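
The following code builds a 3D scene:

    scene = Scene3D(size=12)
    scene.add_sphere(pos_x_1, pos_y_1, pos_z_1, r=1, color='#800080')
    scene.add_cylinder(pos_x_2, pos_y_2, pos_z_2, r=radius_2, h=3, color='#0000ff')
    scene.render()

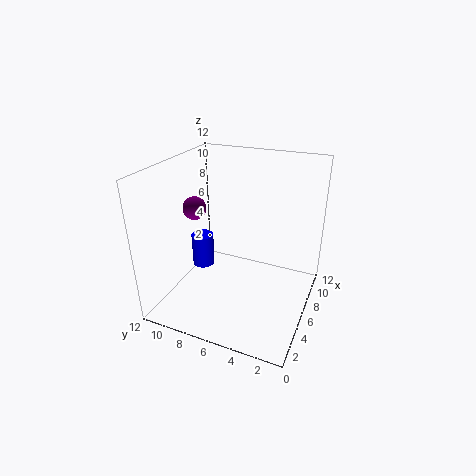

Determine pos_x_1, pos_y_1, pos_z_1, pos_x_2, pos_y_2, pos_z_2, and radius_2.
pos_x_1 = 6, pos_y_1 = 10, pos_z_1 = 8, pos_x_2 = 7, pos_y_2 = 10, pos_z_2 = 2, radius_2 = 1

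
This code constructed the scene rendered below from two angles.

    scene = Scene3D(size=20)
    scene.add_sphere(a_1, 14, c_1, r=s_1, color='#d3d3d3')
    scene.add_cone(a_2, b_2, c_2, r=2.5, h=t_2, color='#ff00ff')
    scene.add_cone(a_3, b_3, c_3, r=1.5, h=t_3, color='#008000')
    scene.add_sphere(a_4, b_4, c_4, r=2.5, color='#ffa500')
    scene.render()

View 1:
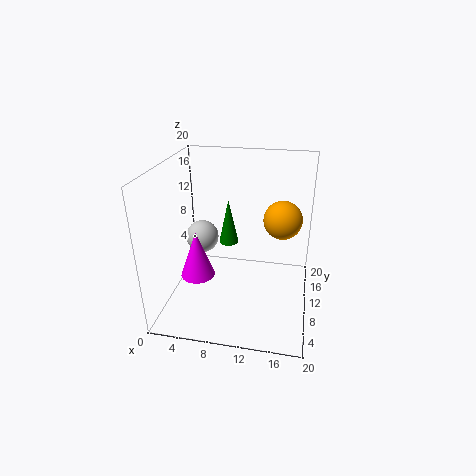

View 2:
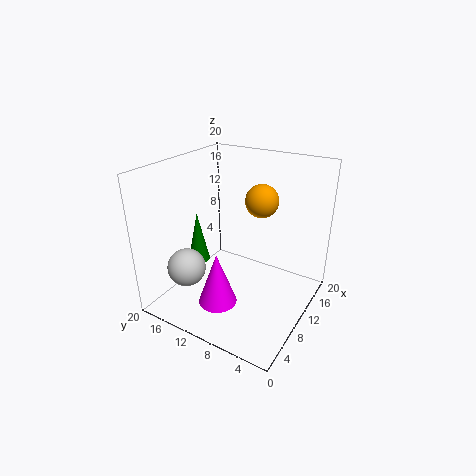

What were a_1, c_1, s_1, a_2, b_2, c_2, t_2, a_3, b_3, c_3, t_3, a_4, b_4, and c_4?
a_1 = 3.5; c_1 = 7.5; s_1 = 2.5; a_2 = 4; b_2 = 9.5; c_2 = 3.5; t_2 = 7; a_3 = 7.5; b_3 = 15; c_3 = 6.5; t_3 = 7; a_4 = 16; b_4 = 9.5; c_4 = 13.5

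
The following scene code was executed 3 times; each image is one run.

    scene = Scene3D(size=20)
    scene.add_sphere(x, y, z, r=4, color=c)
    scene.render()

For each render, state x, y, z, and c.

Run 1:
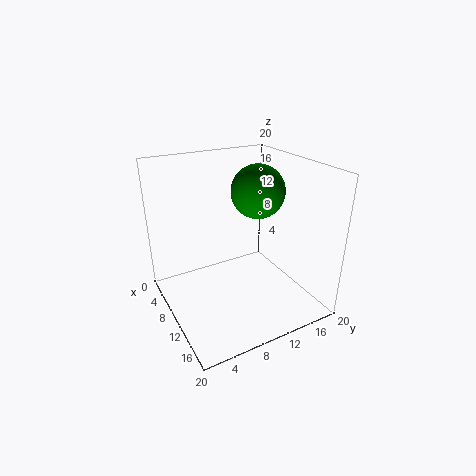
x = 7; y = 15; z = 15; c = 'green'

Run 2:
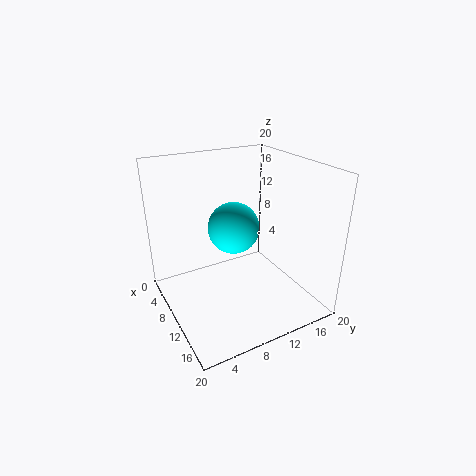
x = 5; y = 12; z = 9; c = 'cyan'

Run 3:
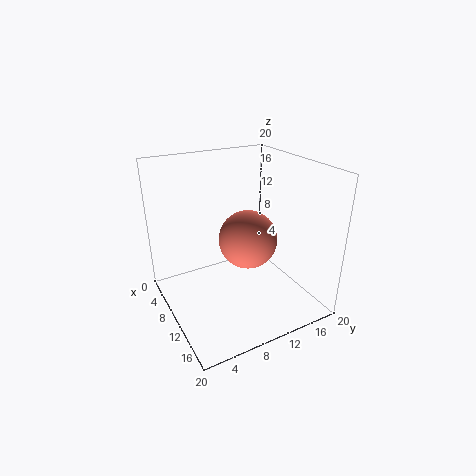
x = 11; y = 11; z = 10; c = 'salmon'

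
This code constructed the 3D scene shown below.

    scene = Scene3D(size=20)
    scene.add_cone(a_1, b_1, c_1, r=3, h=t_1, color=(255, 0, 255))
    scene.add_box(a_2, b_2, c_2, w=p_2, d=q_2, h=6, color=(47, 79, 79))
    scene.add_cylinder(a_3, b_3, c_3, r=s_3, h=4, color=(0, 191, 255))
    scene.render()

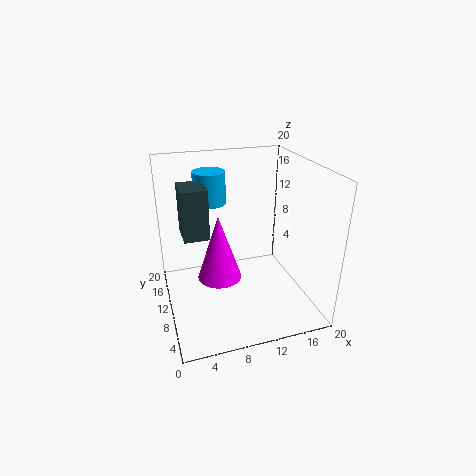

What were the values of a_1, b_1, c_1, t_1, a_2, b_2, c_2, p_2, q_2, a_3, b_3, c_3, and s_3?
a_1 = 7; b_1 = 9; c_1 = 5; t_1 = 9; a_2 = 2; b_2 = 5; c_2 = 13; p_2 = 3; q_2 = 4; a_3 = 6; b_3 = 9; c_3 = 16; s_3 = 2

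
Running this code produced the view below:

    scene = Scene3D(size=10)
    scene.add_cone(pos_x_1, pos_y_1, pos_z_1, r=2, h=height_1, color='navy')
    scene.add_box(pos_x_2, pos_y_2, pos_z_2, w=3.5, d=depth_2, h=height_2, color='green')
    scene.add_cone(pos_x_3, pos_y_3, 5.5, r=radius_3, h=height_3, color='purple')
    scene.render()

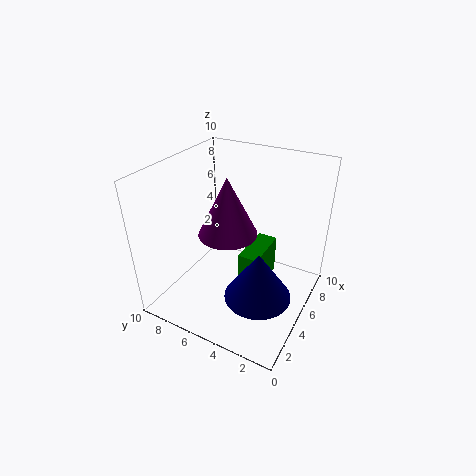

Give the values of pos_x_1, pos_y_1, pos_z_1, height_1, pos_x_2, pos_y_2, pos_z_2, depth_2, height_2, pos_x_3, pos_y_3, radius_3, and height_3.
pos_x_1 = 2; pos_y_1 = 2; pos_z_1 = 3.5; height_1 = 3; pos_x_2 = 5; pos_y_2 = 3.5; pos_z_2 = 0.5; depth_2 = 1.5; height_2 = 3; pos_x_3 = 4.5; pos_y_3 = 5.5; radius_3 = 2; height_3 = 4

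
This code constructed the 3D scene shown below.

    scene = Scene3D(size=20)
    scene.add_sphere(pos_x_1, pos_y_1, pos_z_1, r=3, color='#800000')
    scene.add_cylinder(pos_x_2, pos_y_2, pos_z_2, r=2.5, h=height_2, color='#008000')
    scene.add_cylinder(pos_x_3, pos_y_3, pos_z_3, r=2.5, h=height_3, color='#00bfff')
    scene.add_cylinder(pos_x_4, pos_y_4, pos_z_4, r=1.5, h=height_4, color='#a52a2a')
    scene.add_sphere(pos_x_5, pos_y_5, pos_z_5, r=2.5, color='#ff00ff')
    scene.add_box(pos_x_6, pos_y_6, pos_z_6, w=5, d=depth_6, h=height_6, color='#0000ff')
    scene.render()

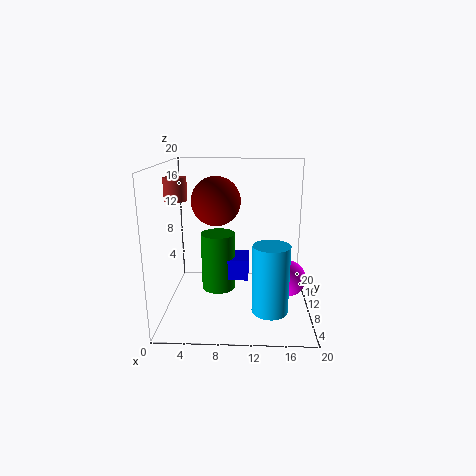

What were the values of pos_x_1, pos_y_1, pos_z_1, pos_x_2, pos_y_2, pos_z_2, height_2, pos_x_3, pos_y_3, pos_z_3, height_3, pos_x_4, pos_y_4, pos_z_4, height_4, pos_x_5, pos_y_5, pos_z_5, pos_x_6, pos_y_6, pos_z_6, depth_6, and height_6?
pos_x_1 = 7.5; pos_y_1 = 6; pos_z_1 = 16; pos_x_2 = 7; pos_y_2 = 12; pos_z_2 = 1.5; height_2 = 8.5; pos_x_3 = 14.5; pos_y_3 = 7; pos_z_3 = 0.5; height_3 = 9.5; pos_x_4 = 2; pos_y_4 = 8.5; pos_z_4 = 15.5; height_4 = 3; pos_x_5 = 17; pos_y_5 = 9; pos_z_5 = 4.5; pos_x_6 = 6.5; pos_y_6 = 10; pos_z_6 = 3.5; depth_6 = 4.5; height_6 = 3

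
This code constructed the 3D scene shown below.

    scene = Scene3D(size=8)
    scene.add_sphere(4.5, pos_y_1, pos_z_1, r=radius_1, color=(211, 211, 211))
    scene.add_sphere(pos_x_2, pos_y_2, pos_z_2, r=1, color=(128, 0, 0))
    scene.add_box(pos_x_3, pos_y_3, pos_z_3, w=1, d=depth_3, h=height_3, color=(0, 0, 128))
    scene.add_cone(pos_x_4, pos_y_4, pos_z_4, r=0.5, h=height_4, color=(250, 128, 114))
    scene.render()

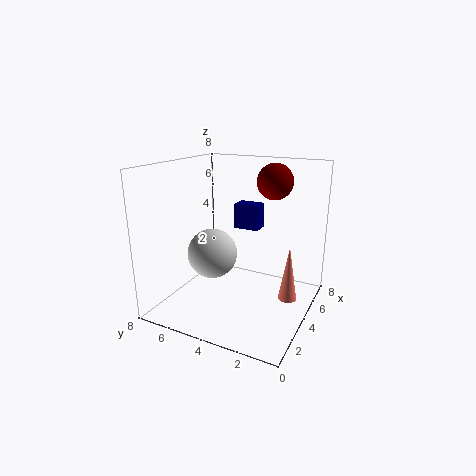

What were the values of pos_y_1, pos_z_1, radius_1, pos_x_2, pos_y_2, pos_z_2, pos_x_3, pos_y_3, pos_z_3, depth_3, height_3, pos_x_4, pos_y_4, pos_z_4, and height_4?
pos_y_1 = 6; pos_z_1 = 2.5; radius_1 = 1.5; pos_x_2 = 5.5; pos_y_2 = 2.5; pos_z_2 = 7; pos_x_3 = 5.5; pos_y_3 = 3.5; pos_z_3 = 4; depth_3 = 1.5; height_3 = 1.5; pos_x_4 = 4; pos_y_4 = 1; pos_z_4 = 1; height_4 = 3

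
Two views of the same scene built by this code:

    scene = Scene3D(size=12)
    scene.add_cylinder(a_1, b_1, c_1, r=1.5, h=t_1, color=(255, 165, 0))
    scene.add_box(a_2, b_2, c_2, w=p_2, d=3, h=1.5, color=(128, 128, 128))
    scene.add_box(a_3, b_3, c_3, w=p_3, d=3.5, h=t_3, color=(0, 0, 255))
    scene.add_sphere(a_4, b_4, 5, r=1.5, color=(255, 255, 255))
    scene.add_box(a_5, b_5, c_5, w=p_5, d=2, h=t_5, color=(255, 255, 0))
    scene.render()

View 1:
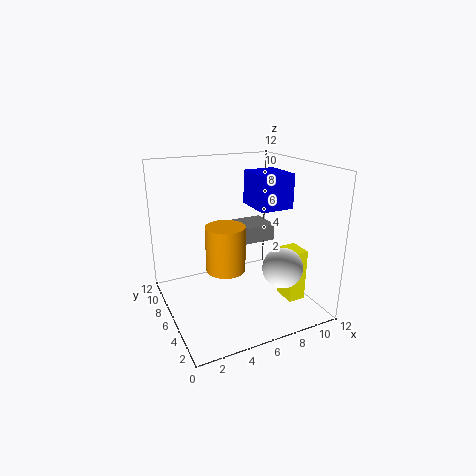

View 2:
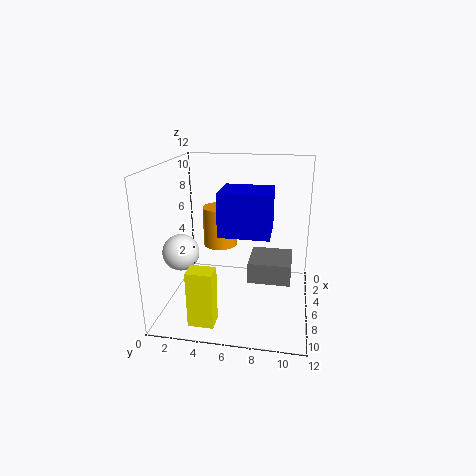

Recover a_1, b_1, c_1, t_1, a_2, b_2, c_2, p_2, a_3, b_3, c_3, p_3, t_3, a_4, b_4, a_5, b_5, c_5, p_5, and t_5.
a_1 = 4
b_1 = 4
c_1 = 4.5
t_1 = 3.5
a_2 = 7.5
b_2 = 7.5
c_2 = 4.5
p_2 = 3
a_3 = 8
b_3 = 5.5
c_3 = 8
p_3 = 3
t_3 = 3
a_4 = 7.5
b_4 = 1.5
a_5 = 9.5
b_5 = 3
c_5 = 0.5
p_5 = 1.5
t_5 = 4.5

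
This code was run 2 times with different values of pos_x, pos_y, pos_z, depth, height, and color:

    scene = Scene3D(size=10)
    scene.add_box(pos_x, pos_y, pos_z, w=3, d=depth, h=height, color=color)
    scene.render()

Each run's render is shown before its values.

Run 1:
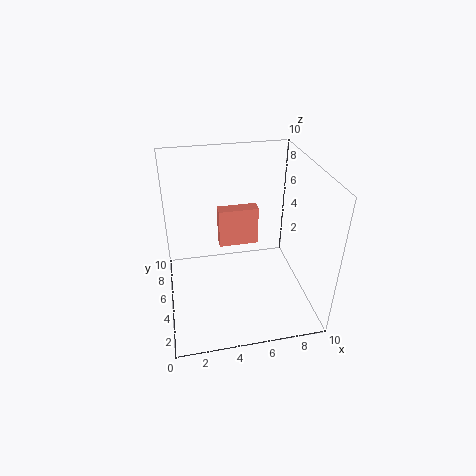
pos_x = 4
pos_y = 7
pos_z = 3
depth = 1
height = 3
color = 'salmon'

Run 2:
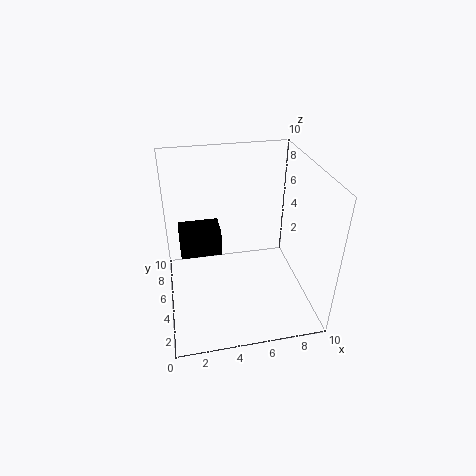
pos_x = 1
pos_y = 6
pos_z = 3
depth = 2
height = 2
color = 'black'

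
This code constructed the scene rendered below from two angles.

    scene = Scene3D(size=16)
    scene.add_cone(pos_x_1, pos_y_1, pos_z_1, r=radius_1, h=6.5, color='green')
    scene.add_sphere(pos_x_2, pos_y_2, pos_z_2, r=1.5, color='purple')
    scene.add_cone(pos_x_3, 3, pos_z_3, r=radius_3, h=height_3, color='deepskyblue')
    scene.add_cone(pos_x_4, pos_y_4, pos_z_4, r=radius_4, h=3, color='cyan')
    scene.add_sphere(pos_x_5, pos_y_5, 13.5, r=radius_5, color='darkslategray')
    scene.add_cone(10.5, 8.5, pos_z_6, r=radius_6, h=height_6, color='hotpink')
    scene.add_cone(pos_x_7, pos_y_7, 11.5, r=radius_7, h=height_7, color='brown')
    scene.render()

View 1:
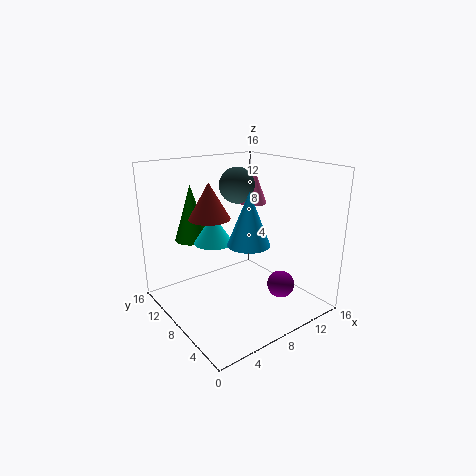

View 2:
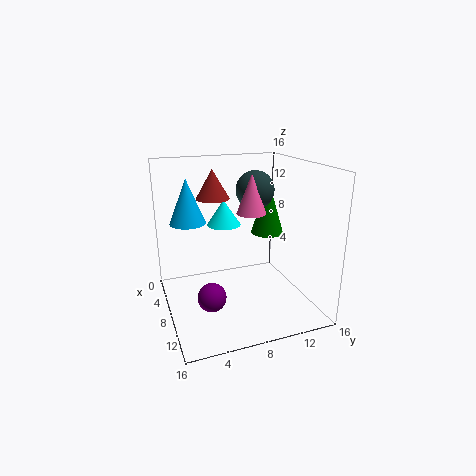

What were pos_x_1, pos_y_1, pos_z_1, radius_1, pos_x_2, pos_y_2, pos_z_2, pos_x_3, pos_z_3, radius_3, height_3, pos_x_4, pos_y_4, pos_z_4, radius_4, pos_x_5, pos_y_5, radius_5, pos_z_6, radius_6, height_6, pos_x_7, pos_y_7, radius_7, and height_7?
pos_x_1 = 5
pos_y_1 = 13
pos_z_1 = 7
radius_1 = 2
pos_x_2 = 11
pos_y_2 = 4
pos_z_2 = 3
pos_x_3 = 5.5
pos_z_3 = 9.5
radius_3 = 2
height_3 = 5
pos_x_4 = 4.5
pos_y_4 = 7.5
pos_z_4 = 8.5
radius_4 = 2
pos_x_5 = 9
pos_y_5 = 9.5
radius_5 = 2
pos_z_6 = 11.5
radius_6 = 1.5
height_6 = 4
pos_x_7 = 3.5
pos_y_7 = 6.5
radius_7 = 2
height_7 = 3.5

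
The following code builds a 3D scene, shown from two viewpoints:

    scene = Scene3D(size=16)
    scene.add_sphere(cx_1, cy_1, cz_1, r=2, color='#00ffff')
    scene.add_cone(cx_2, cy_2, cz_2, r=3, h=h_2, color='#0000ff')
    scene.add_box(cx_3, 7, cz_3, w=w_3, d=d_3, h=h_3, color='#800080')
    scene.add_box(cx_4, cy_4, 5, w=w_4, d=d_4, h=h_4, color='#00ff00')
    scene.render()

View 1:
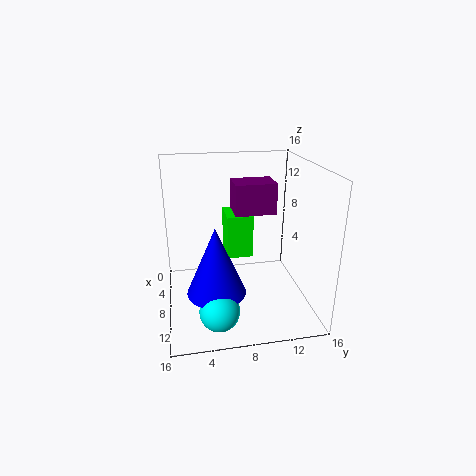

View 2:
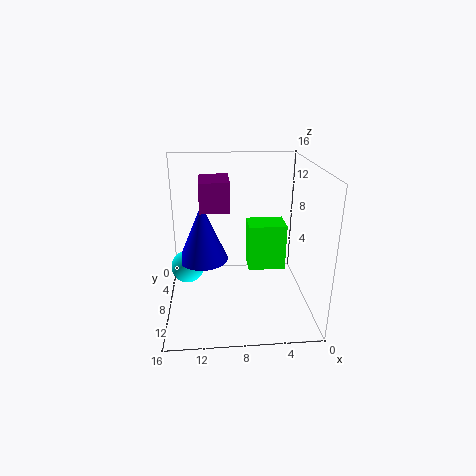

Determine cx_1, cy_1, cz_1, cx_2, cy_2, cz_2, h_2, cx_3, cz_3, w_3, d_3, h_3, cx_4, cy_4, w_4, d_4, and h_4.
cx_1 = 14
cy_1 = 5
cz_1 = 3
cx_2 = 12
cy_2 = 5
cz_2 = 4
h_2 = 7
cx_3 = 9
cz_3 = 12
w_3 = 3
d_3 = 4
h_3 = 3
cx_4 = 3
cy_4 = 7
w_4 = 4
d_4 = 3
h_4 = 5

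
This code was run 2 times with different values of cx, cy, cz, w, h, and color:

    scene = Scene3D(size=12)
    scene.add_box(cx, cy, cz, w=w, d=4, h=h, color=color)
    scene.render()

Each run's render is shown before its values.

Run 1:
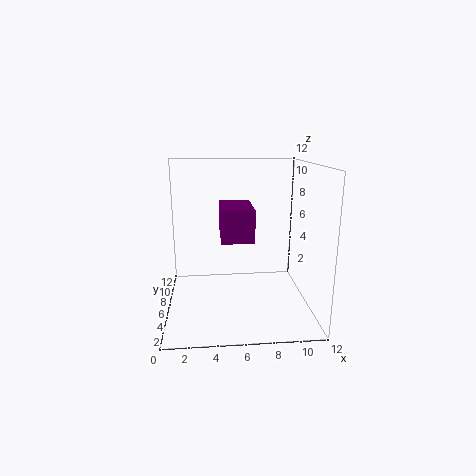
cx = 4.5, cy = 3, cz = 6.5, w = 2.5, h = 2.5, color = 'purple'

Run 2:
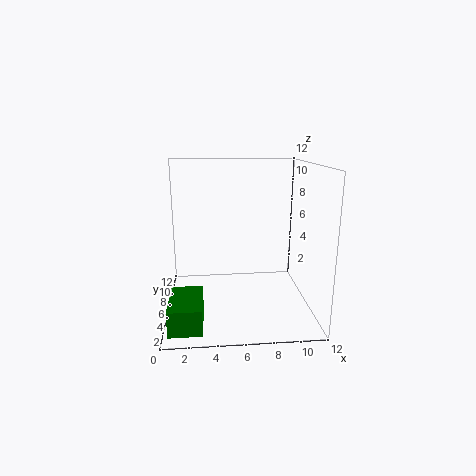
cx = 0.5, cy = 0.5, cz = 0.5, w = 2.5, h = 2, color = 'green'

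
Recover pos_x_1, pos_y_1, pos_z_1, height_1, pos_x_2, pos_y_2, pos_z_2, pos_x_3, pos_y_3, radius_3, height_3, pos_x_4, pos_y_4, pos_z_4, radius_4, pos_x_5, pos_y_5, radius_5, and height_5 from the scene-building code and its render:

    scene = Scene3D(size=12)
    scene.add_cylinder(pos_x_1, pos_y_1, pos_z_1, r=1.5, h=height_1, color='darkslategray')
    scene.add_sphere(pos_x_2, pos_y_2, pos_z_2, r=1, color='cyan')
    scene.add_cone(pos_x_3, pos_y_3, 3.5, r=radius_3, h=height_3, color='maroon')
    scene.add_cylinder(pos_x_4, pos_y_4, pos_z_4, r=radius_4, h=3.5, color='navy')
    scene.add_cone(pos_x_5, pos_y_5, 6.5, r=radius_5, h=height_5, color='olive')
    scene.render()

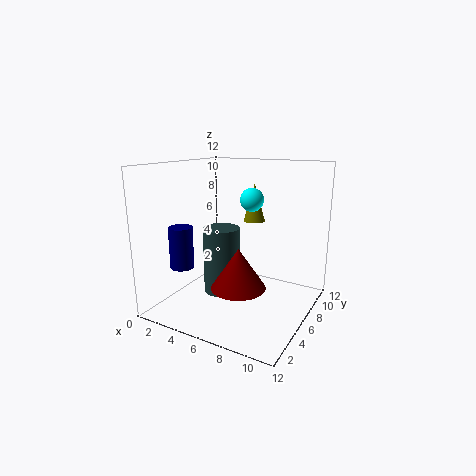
pos_x_1 = 5
pos_y_1 = 5
pos_z_1 = 1.5
height_1 = 5.5
pos_x_2 = 6.5
pos_y_2 = 7.5
pos_z_2 = 9
pos_x_3 = 8
pos_y_3 = 2.5
radius_3 = 2
height_3 = 3
pos_x_4 = 2
pos_y_4 = 3.5
pos_z_4 = 3.5
radius_4 = 1
pos_x_5 = 5.5
pos_y_5 = 10
radius_5 = 1
height_5 = 3.5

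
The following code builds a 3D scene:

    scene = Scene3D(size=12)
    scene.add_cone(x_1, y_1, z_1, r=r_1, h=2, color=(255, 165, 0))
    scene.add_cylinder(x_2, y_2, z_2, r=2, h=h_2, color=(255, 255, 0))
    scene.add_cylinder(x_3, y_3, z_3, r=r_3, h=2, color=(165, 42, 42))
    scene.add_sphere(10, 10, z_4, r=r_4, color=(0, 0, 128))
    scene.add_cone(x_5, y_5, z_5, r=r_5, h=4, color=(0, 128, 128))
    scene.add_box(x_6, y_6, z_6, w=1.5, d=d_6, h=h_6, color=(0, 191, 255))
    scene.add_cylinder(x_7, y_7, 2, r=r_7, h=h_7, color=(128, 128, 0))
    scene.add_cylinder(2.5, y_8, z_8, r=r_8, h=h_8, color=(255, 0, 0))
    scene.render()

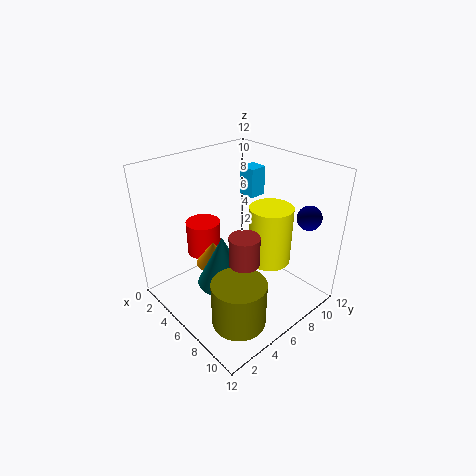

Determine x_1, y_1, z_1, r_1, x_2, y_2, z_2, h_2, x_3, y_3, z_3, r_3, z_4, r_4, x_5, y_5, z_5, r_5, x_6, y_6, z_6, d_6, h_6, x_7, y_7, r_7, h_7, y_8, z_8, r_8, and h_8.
x_1 = 4.5; y_1 = 4.5; z_1 = 3.5; r_1 = 1.5; x_2 = 6; y_2 = 10; z_2 = 2; h_2 = 5.5; x_3 = 10.5; y_3 = 2.5; z_3 = 7.5; r_3 = 1; z_4 = 8; r_4 = 1; x_5 = 7; y_5 = 3.5; z_5 = 3.5; r_5 = 2; x_6 = 3.5; y_6 = 8.5; z_6 = 8.5; d_6 = 1.5; h_6 = 2.5; x_7 = 10; y_7 = 2.5; r_7 = 2; h_7 = 3.5; y_8 = 5; z_8 = 3.5; r_8 = 1.5; h_8 = 3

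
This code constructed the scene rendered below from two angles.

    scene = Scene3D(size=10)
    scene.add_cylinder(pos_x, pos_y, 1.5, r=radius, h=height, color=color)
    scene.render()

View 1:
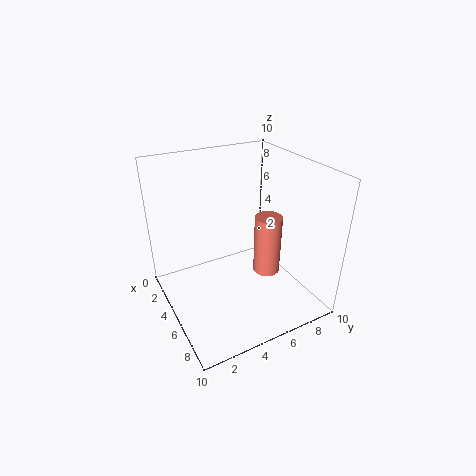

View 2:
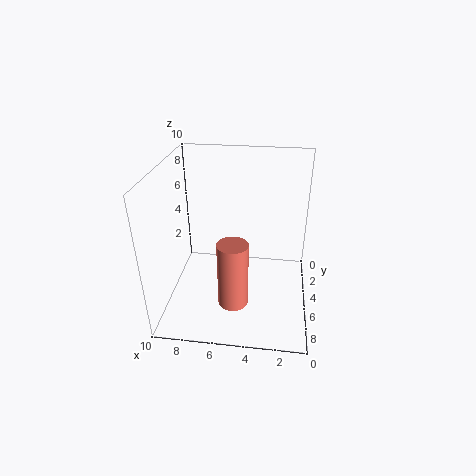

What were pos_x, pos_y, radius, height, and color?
pos_x = 5
pos_y = 7.5
radius = 1
height = 4.5
color = 'salmon'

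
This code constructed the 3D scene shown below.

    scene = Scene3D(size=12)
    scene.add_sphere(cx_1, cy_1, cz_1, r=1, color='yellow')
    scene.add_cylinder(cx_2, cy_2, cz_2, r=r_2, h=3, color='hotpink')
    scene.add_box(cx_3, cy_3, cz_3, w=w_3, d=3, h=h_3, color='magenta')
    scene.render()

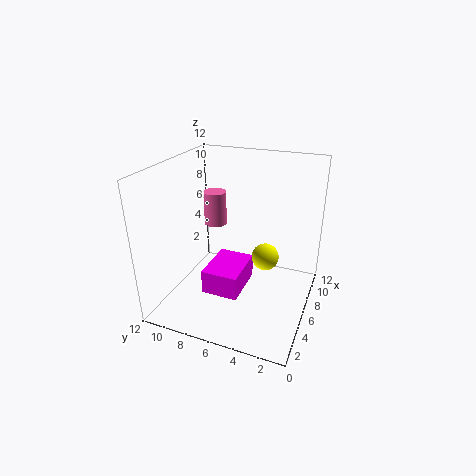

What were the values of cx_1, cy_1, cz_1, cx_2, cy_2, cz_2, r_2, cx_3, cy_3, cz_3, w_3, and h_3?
cx_1 = 4; cy_1 = 3; cz_1 = 6; cx_2 = 8; cy_2 = 9; cz_2 = 6; r_2 = 1; cx_3 = 3; cy_3 = 5; cz_3 = 2; w_3 = 4; h_3 = 2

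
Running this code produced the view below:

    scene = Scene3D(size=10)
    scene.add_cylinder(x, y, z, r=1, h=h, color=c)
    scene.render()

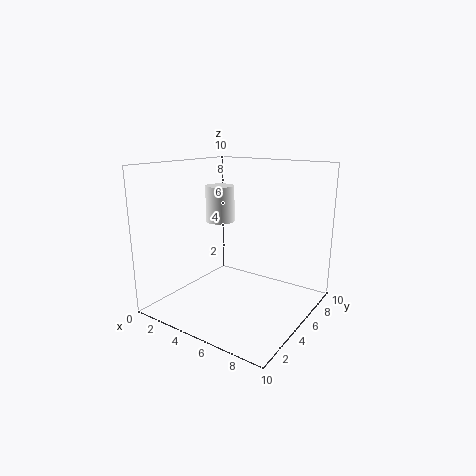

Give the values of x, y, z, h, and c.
x = 3.5
y = 5
z = 6
h = 2.5
c = 'white'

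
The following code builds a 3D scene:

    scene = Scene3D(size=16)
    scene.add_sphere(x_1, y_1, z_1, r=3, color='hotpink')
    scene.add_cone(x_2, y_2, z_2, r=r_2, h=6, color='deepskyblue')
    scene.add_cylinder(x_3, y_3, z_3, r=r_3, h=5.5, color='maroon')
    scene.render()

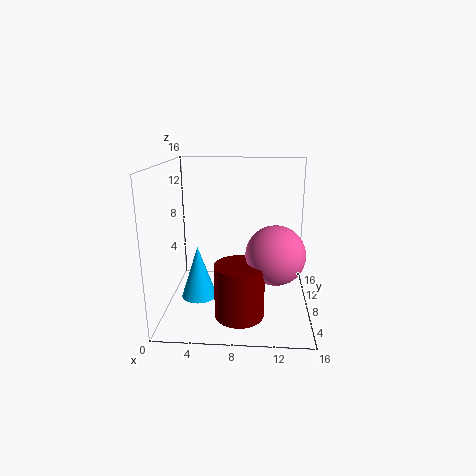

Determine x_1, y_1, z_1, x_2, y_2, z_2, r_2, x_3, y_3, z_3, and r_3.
x_1 = 12
y_1 = 4.5
z_1 = 7.5
x_2 = 3.5
y_2 = 7.5
z_2 = 1
r_2 = 2
x_3 = 8.5
y_3 = 3
z_3 = 1.5
r_3 = 2.5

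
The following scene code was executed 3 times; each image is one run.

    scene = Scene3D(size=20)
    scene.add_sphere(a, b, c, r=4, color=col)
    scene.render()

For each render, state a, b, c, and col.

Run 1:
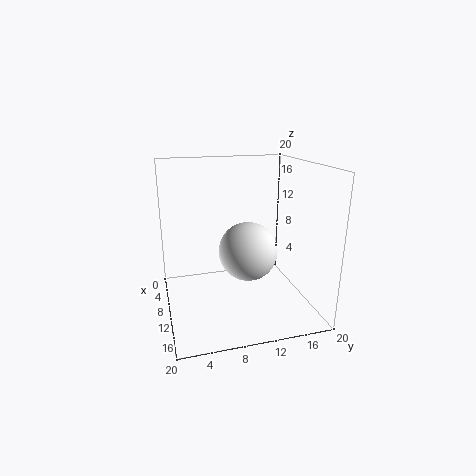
a = 11.5
b = 11
c = 8.5
col = 'white'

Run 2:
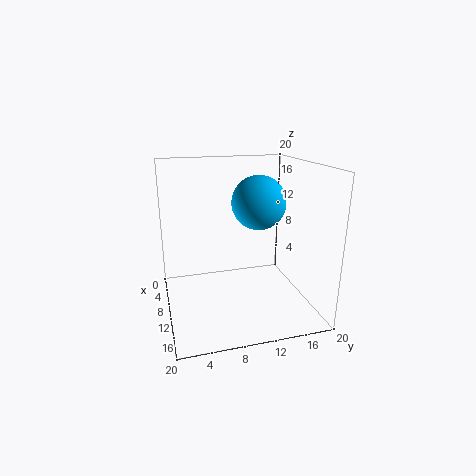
a = 7
b = 14
c = 14
col = 'deepskyblue'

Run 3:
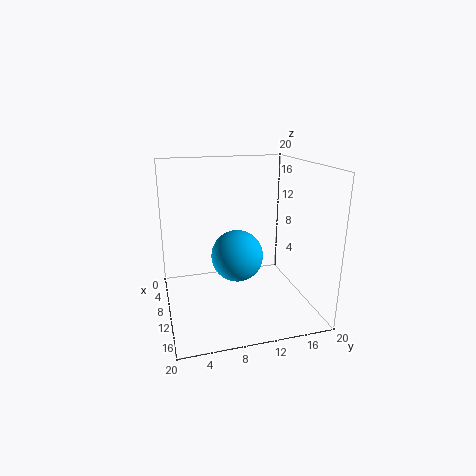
a = 6
b = 11
c = 5.5
col = 'deepskyblue'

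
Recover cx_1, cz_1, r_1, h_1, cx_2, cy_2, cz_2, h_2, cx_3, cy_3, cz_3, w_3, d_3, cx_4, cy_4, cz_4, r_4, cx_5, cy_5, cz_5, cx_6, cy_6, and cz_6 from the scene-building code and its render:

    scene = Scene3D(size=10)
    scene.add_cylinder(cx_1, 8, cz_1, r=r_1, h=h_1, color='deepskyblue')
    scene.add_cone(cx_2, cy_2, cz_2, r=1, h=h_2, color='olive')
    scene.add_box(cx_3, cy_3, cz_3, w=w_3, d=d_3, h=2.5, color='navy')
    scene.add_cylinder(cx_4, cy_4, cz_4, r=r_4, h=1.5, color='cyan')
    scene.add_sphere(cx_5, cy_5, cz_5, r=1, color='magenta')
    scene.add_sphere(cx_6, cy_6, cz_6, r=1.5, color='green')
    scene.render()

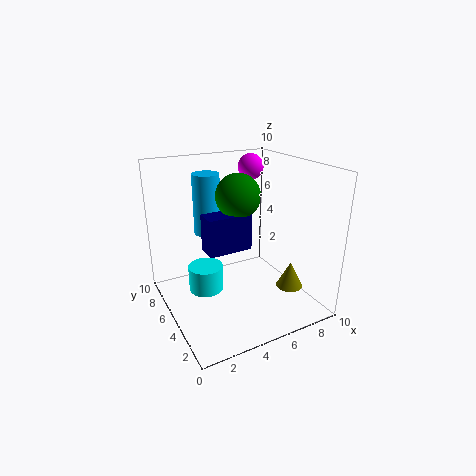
cx_1 = 4
cz_1 = 4.5
r_1 = 1
h_1 = 4.5
cx_2 = 9
cy_2 = 4
cz_2 = 0.5
h_2 = 2
cx_3 = 2.5
cy_3 = 4
cz_3 = 4.5
w_3 = 3
d_3 = 1.5
cx_4 = 1.5
cy_4 = 2.5
cz_4 = 3.5
r_4 = 1
cx_5 = 8
cy_5 = 8.5
cz_5 = 9
cx_6 = 5
cy_6 = 5
cz_6 = 8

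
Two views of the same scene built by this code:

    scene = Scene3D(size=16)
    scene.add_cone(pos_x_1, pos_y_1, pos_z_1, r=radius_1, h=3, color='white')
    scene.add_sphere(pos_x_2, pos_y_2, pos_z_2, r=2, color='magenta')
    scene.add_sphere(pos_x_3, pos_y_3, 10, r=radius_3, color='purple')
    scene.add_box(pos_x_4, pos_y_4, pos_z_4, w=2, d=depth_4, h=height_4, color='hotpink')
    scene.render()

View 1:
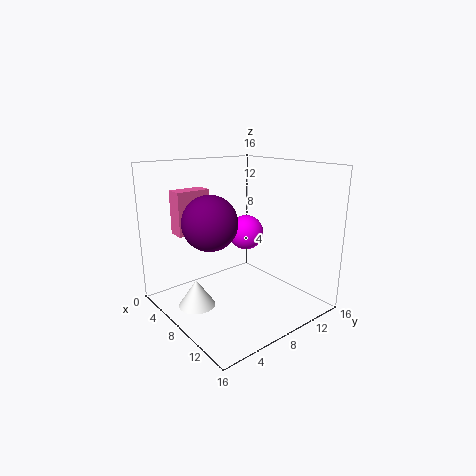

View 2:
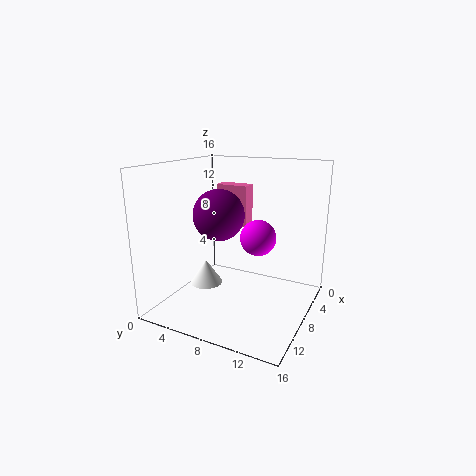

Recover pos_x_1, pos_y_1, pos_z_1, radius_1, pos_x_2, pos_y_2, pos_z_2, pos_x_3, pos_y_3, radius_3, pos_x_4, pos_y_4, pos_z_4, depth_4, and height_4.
pos_x_1 = 7, pos_y_1 = 3, pos_z_1 = 1, radius_1 = 2, pos_x_2 = 7, pos_y_2 = 10, pos_z_2 = 8, pos_x_3 = 7, pos_y_3 = 5, radius_3 = 3, pos_x_4 = 2, pos_y_4 = 3, pos_z_4 = 8, depth_4 = 4, height_4 = 5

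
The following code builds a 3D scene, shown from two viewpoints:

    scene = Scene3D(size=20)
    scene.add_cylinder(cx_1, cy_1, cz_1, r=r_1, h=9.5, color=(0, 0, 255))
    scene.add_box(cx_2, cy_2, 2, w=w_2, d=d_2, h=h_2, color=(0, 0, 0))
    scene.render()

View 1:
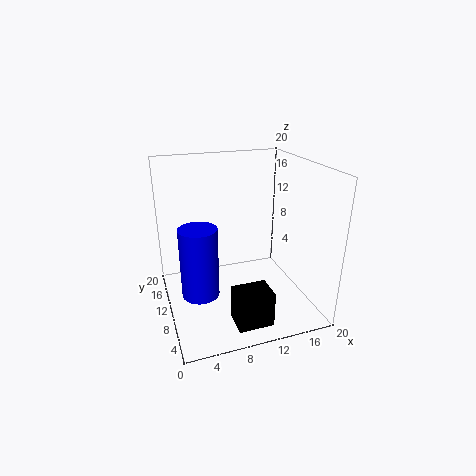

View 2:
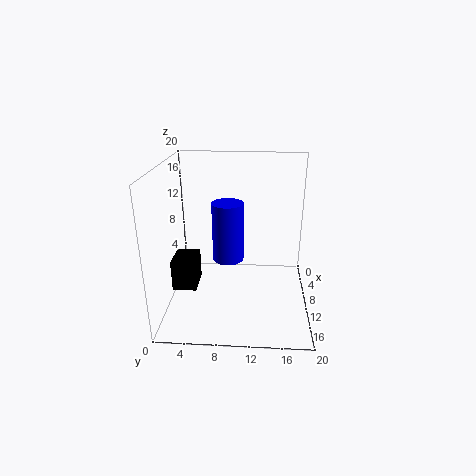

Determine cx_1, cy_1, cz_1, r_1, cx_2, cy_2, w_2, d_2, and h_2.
cx_1 = 4, cy_1 = 8, cz_1 = 3.5, r_1 = 2.5, cx_2 = 7, cy_2 = 0.5, w_2 = 4.5, d_2 = 3.5, h_2 = 4.5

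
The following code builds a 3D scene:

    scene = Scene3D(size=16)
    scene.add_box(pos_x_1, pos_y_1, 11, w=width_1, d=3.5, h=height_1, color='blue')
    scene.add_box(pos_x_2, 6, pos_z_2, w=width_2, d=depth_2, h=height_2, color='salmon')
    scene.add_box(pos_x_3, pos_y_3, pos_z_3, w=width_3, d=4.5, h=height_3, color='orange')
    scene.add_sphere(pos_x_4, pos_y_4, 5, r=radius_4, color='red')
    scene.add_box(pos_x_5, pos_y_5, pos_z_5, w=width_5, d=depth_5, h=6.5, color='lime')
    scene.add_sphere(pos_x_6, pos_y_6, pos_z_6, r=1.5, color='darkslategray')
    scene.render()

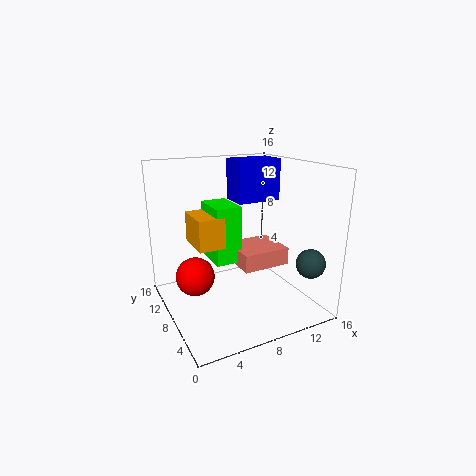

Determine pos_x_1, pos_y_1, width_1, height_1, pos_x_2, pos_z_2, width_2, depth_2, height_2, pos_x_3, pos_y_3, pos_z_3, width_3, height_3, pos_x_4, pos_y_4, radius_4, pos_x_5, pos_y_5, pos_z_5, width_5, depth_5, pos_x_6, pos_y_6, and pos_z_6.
pos_x_1 = 9.5; pos_y_1 = 10.5; width_1 = 5.5; height_1 = 5; pos_x_2 = 8; pos_z_2 = 4.5; width_2 = 5.5; depth_2 = 5; height_2 = 2; pos_x_3 = 3.5; pos_y_3 = 8; pos_z_3 = 7; width_3 = 3; height_3 = 3.5; pos_x_4 = 2.5; pos_y_4 = 7; radius_4 = 2; pos_x_5 = 5.5; pos_y_5 = 8; pos_z_5 = 5; width_5 = 3; depth_5 = 4.5; pos_x_6 = 13; pos_y_6 = 1.5; pos_z_6 = 6.5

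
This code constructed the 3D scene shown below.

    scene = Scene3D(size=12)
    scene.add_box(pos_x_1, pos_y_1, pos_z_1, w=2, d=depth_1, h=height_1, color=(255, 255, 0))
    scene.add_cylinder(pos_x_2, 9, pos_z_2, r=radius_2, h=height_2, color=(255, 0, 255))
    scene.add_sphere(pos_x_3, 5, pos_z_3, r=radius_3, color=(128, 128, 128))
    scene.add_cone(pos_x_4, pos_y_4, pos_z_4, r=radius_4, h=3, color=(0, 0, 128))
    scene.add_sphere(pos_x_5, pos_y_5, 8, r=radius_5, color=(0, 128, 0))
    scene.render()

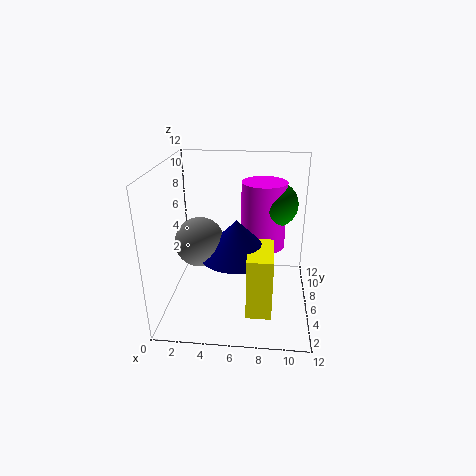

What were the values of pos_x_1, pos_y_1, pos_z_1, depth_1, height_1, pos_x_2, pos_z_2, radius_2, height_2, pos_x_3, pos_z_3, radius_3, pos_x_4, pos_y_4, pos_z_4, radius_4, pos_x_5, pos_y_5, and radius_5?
pos_x_1 = 7; pos_y_1 = 2; pos_z_1 = 1; depth_1 = 4; height_1 = 5; pos_x_2 = 8; pos_z_2 = 4; radius_2 = 2; height_2 = 6; pos_x_3 = 3; pos_z_3 = 6; radius_3 = 2; pos_x_4 = 6; pos_y_4 = 5; pos_z_4 = 5; radius_4 = 3; pos_x_5 = 9; pos_y_5 = 9; radius_5 = 2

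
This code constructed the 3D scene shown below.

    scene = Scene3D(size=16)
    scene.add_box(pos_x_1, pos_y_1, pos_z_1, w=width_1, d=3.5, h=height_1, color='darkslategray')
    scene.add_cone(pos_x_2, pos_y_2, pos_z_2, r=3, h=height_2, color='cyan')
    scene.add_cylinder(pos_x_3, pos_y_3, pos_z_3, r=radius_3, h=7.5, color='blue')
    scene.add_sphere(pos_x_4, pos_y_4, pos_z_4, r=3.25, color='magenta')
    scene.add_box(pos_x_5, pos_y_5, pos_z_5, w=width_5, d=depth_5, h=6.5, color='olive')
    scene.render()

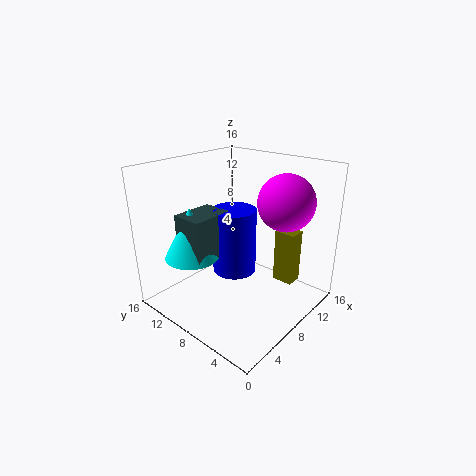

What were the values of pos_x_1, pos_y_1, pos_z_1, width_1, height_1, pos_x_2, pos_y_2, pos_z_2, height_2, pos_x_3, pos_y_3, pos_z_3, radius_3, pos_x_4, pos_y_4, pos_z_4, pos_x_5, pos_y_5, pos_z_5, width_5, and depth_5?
pos_x_1 = 3
pos_y_1 = 9
pos_z_1 = 6
width_1 = 4.75
height_1 = 5
pos_x_2 = 4.25
pos_y_2 = 11.5
pos_z_2 = 6
height_2 = 5.75
pos_x_3 = 8.5
pos_y_3 = 9
pos_z_3 = 3.5
radius_3 = 2.5
pos_x_4 = 12.75
pos_y_4 = 5
pos_z_4 = 11.5
pos_x_5 = 12.75
pos_y_5 = 3.75
pos_z_5 = 1.25
width_5 = 2
depth_5 = 2.5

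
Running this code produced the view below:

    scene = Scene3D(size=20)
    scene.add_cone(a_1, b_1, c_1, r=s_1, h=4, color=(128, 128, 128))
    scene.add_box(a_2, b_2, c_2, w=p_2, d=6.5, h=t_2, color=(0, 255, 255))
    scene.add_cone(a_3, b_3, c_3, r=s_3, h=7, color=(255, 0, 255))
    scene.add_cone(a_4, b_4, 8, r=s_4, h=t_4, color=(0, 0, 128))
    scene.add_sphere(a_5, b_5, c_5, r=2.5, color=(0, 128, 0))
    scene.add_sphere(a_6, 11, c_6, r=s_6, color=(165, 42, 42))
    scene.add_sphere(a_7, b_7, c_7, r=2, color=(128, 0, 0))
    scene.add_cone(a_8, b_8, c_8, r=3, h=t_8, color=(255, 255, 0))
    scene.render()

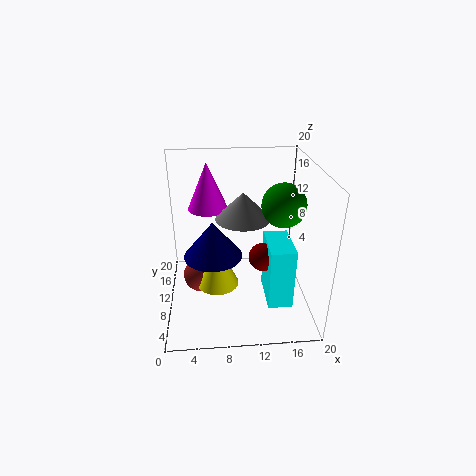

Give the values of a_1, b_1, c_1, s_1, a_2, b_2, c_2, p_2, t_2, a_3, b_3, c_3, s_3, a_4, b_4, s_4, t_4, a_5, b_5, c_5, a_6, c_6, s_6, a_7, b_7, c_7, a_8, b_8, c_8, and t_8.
a_1 = 11; b_1 = 13; c_1 = 11.5; s_1 = 4; a_2 = 14; b_2 = 6; c_2 = 0.5; p_2 = 3.5; t_2 = 9; a_3 = 6; b_3 = 16; c_3 = 12; s_3 = 3; a_4 = 6.5; b_4 = 9; s_4 = 4; t_4 = 5; a_5 = 14.5; b_5 = 3.5; c_5 = 17.5; a_6 = 4.5; c_6 = 3.5; s_6 = 2.5; a_7 = 13.5; b_7 = 9.5; c_7 = 7; a_8 = 7; b_8 = 9.5; c_8 = 3; t_8 = 6.5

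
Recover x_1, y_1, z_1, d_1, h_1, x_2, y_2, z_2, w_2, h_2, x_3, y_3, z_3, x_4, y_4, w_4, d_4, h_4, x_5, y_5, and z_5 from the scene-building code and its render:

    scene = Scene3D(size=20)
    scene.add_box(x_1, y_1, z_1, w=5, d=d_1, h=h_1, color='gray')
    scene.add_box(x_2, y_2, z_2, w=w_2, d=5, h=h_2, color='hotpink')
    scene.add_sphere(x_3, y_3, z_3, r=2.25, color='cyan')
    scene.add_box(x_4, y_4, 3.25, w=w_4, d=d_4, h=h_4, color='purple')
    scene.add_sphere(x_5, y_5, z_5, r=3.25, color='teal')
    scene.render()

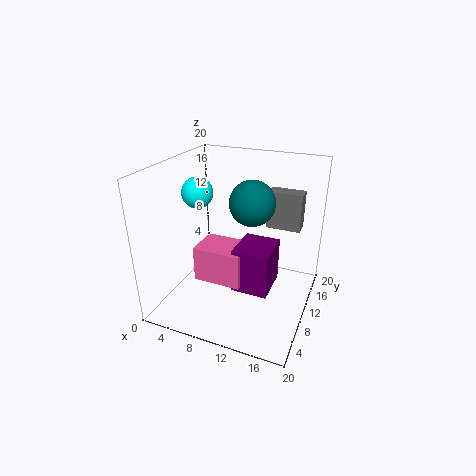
x_1 = 12.5, y_1 = 14.75, z_1 = 10, d_1 = 2.5, h_1 = 5.5, x_2 = 4.75, y_2 = 6.5, z_2 = 4, w_2 = 6.75, h_2 = 5, x_3 = 3.25, y_3 = 11.25, z_3 = 15.25, x_4 = 10.25, y_4 = 7, w_4 = 5, d_4 = 5.75, h_4 = 6.25, x_5 = 11, y_5 = 12.75, z_5 = 14.25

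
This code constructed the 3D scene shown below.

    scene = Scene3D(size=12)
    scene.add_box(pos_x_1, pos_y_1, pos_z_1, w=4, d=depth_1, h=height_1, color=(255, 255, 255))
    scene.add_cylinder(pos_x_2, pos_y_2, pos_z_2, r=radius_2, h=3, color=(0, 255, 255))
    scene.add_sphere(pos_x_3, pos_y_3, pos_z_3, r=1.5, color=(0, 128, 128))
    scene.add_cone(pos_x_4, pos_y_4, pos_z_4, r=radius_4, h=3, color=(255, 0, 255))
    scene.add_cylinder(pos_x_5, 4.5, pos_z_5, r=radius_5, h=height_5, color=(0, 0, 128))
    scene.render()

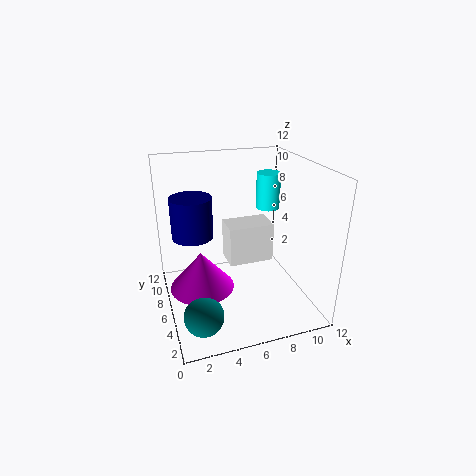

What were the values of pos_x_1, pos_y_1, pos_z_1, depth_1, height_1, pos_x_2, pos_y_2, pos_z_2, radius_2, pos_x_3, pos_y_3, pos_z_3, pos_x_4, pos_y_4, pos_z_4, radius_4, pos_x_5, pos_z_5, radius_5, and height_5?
pos_x_1 = 5.5; pos_y_1 = 6.5; pos_z_1 = 3; depth_1 = 2.5; height_1 = 3.5; pos_x_2 = 9; pos_y_2 = 7; pos_z_2 = 8; radius_2 = 1; pos_x_3 = 2; pos_y_3 = 2; pos_z_3 = 2; pos_x_4 = 2.5; pos_y_4 = 4.5; pos_z_4 = 3; radius_4 = 2.5; pos_x_5 = 2; pos_z_5 = 7.5; radius_5 = 1.5; height_5 = 3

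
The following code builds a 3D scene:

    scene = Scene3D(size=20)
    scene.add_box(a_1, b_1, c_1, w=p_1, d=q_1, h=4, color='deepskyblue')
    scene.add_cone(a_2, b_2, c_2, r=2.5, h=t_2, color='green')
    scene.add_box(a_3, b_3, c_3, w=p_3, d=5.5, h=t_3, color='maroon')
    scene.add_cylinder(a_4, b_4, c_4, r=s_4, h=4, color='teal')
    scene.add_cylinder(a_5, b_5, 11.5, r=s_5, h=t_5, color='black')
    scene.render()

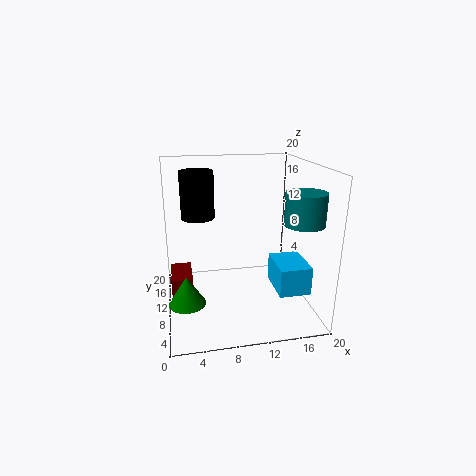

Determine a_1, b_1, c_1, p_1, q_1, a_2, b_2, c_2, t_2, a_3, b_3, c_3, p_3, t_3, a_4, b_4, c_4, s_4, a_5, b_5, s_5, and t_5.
a_1 = 15, b_1 = 5.5, c_1 = 2.5, p_1 = 4.5, q_1 = 6, a_2 = 2.5, b_2 = 7.5, c_2 = 2, t_2 = 4, a_3 = 0.5, b_3 = 9.5, c_3 = 2, p_3 = 3, t_3 = 2.5, a_4 = 17, b_4 = 4, c_4 = 13.5, s_4 = 2.5, a_5 = 5, b_5 = 15.5, s_5 = 2.5, t_5 = 7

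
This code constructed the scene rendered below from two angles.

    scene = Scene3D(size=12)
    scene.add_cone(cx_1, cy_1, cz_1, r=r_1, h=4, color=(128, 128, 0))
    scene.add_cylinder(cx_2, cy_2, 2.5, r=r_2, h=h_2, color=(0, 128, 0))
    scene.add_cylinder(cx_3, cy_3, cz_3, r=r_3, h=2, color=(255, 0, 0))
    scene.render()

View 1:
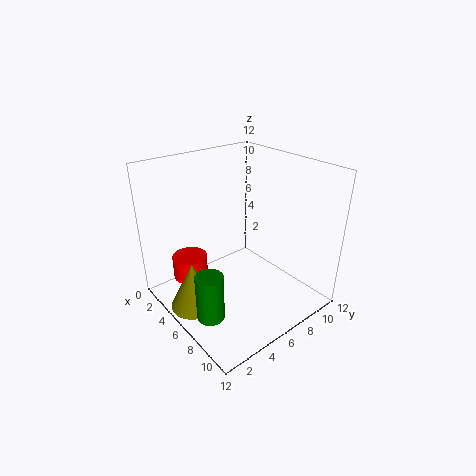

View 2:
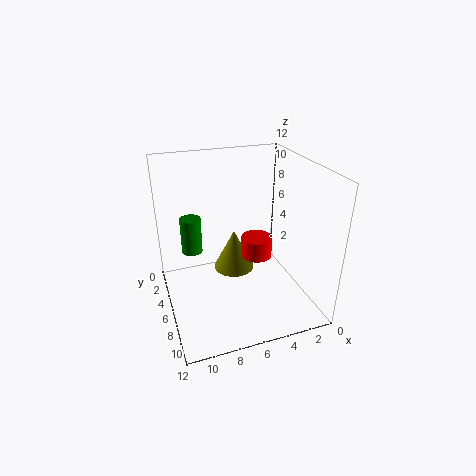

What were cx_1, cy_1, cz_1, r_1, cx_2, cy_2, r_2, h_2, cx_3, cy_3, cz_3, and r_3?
cx_1 = 5
cy_1 = 2
cz_1 = 0.5
r_1 = 2
cx_2 = 9
cy_2 = 1
r_2 = 1
h_2 = 3.5
cx_3 = 3
cy_3 = 3
cz_3 = 2
r_3 = 1.5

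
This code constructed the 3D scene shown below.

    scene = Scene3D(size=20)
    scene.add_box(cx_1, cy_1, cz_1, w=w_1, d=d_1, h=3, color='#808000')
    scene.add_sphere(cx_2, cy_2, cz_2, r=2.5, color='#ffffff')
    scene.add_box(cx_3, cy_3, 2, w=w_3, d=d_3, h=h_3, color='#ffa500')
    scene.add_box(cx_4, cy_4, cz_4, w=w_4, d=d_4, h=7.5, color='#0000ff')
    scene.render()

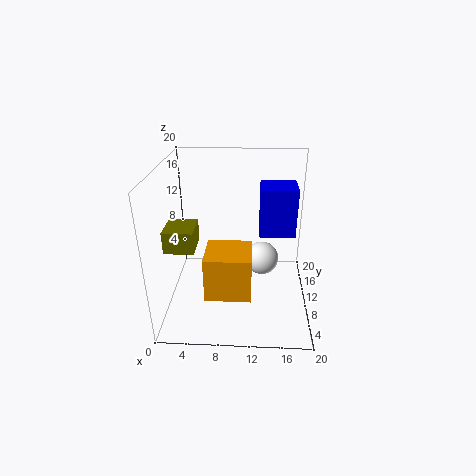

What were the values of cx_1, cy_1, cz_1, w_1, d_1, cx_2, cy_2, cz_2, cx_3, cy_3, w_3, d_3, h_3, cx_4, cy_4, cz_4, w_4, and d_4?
cx_1 = 0.5
cy_1 = 6
cz_1 = 9.5
w_1 = 4
d_1 = 4.5
cx_2 = 13.5
cy_2 = 13
cz_2 = 5
cx_3 = 5.5
cy_3 = 6
w_3 = 6.5
d_3 = 6
h_3 = 6.5
cx_4 = 13
cy_4 = 14
cz_4 = 8
w_4 = 5.5
d_4 = 5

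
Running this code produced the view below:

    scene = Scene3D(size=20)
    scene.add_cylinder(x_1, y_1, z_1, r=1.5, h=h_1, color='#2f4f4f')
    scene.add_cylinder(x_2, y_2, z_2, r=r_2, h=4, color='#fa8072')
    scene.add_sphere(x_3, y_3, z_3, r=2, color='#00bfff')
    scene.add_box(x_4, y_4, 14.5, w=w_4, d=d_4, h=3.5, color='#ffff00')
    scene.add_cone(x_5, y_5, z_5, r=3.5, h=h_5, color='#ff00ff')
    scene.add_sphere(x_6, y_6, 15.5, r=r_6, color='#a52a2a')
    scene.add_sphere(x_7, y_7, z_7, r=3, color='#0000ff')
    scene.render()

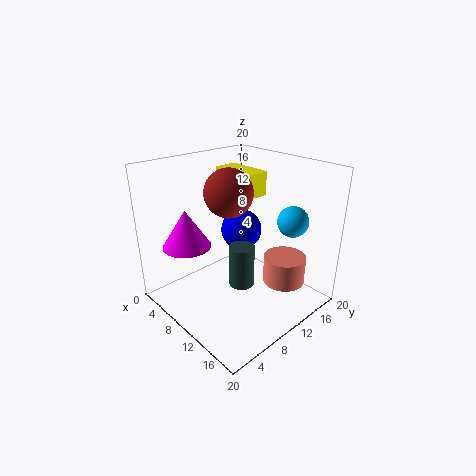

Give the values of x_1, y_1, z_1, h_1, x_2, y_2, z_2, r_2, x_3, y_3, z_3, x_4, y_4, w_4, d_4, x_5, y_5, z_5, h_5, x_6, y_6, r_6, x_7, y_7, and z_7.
x_1 = 15.5, y_1 = 5.5, z_1 = 7.5, h_1 = 5, x_2 = 14.5, y_2 = 15, z_2 = 3, r_2 = 3, x_3 = 16.5, y_3 = 13.5, z_3 = 13.5, x_4 = 2, y_4 = 13, w_4 = 7, d_4 = 3.5, x_5 = 4, y_5 = 5.5, z_5 = 8, h_5 = 5.5, x_6 = 7, y_6 = 11, r_6 = 3.5, x_7 = 7.5, y_7 = 13, z_7 = 9.5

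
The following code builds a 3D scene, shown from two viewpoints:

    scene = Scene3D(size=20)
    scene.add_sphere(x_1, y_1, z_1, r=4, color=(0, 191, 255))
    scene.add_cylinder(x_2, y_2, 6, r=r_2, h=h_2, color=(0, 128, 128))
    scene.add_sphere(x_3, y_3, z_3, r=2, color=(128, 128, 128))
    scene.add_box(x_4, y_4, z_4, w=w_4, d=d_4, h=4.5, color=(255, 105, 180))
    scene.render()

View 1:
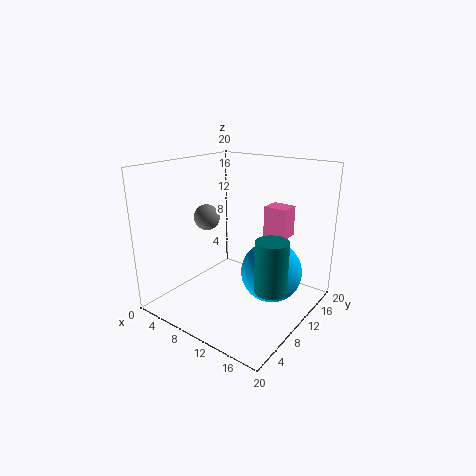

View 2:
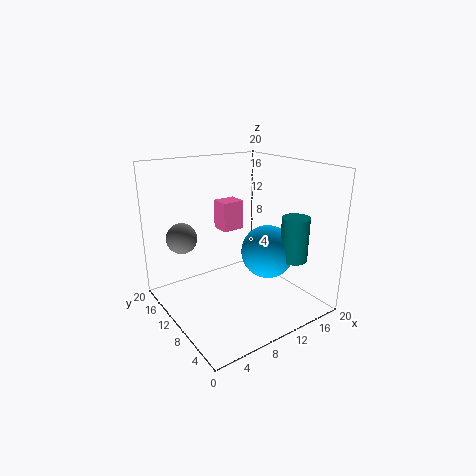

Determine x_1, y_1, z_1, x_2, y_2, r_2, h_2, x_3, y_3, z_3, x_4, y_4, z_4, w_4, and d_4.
x_1 = 15.5, y_1 = 10, z_1 = 6.5, x_2 = 17.5, y_2 = 6.5, r_2 = 2, h_2 = 6.5, x_3 = 2.5, y_3 = 12, z_3 = 11, x_4 = 11, y_4 = 15, z_4 = 9, w_4 = 3.5, d_4 = 3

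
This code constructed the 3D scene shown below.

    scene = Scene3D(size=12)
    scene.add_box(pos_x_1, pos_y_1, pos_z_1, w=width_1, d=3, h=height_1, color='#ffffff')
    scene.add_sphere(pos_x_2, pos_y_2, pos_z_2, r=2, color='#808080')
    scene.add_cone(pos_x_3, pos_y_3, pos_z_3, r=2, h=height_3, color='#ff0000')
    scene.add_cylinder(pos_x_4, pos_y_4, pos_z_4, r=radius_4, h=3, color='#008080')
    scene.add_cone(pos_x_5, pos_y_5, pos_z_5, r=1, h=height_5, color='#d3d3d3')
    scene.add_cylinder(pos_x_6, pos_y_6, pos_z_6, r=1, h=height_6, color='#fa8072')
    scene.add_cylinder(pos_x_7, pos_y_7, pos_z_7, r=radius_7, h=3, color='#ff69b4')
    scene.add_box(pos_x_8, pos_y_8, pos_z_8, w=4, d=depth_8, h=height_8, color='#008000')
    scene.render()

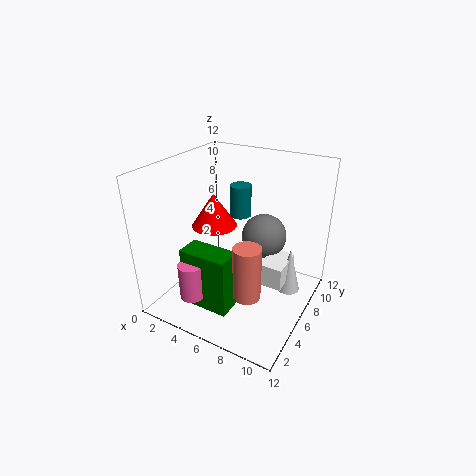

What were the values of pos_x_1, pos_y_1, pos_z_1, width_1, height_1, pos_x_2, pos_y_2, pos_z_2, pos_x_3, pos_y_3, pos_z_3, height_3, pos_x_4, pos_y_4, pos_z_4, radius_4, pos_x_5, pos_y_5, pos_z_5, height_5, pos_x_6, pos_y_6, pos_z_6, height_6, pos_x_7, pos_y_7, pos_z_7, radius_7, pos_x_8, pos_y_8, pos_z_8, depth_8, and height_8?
pos_x_1 = 8; pos_y_1 = 6; pos_z_1 = 2; width_1 = 2; height_1 = 2; pos_x_2 = 7; pos_y_2 = 9; pos_z_2 = 5; pos_x_3 = 3; pos_y_3 = 7; pos_z_3 = 6; height_3 = 3; pos_x_4 = 4; pos_y_4 = 10; pos_z_4 = 6; radius_4 = 1; pos_x_5 = 10; pos_y_5 = 8; pos_z_5 = 1; height_5 = 4; pos_x_6 = 9; pos_y_6 = 2; pos_z_6 = 4; height_6 = 4; pos_x_7 = 4; pos_y_7 = 2; pos_z_7 = 2; radius_7 = 1; pos_x_8 = 3; pos_y_8 = 2; pos_z_8 = 1; depth_8 = 2; height_8 = 5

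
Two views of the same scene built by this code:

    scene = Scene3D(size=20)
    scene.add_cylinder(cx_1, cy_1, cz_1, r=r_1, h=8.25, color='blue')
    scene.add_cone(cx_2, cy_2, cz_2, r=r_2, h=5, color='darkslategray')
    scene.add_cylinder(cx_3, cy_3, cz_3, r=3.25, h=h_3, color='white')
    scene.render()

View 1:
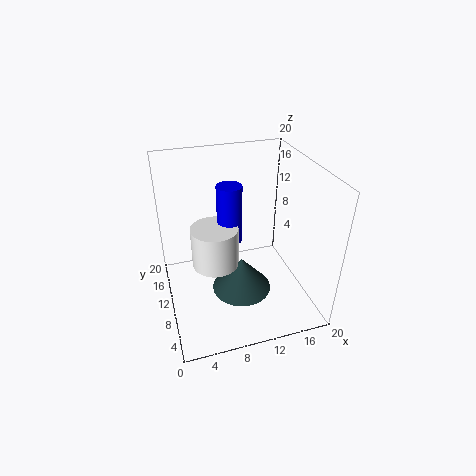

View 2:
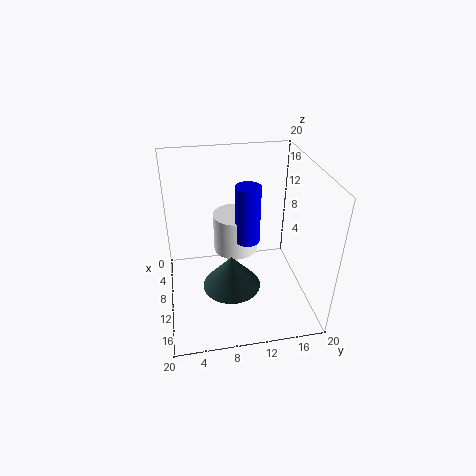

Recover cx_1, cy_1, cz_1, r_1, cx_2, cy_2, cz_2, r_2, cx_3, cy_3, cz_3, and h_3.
cx_1 = 9.25
cy_1 = 11.5
cz_1 = 9
r_1 = 1.75
cx_2 = 10.25
cy_2 = 9
cz_2 = 2
r_2 = 4.25
cx_3 = 6.75
cy_3 = 10.25
cz_3 = 6.25
h_3 = 5.75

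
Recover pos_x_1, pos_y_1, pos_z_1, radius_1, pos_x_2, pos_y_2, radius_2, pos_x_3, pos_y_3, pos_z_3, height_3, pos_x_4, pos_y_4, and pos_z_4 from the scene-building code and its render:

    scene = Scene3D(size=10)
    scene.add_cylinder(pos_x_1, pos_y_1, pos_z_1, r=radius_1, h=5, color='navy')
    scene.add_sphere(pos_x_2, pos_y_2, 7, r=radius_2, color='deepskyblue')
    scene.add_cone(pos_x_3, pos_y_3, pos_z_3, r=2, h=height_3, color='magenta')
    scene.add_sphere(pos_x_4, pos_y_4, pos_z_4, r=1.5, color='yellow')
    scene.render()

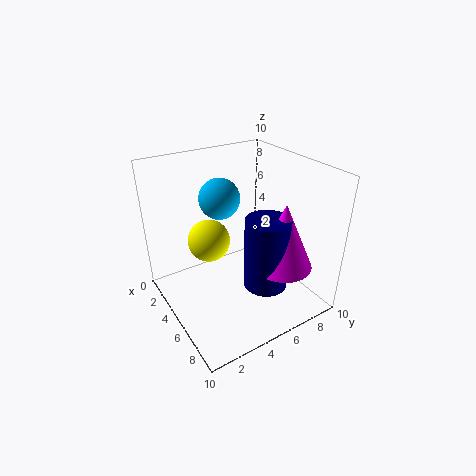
pos_x_1 = 7; pos_y_1 = 6; pos_z_1 = 2; radius_1 = 1.5; pos_x_2 = 2.5; pos_y_2 = 5; radius_2 = 1.5; pos_x_3 = 7.5; pos_y_3 = 7; pos_z_3 = 3.5; height_3 = 4.5; pos_x_4 = 3.5; pos_y_4 = 3.5; pos_z_4 = 4.5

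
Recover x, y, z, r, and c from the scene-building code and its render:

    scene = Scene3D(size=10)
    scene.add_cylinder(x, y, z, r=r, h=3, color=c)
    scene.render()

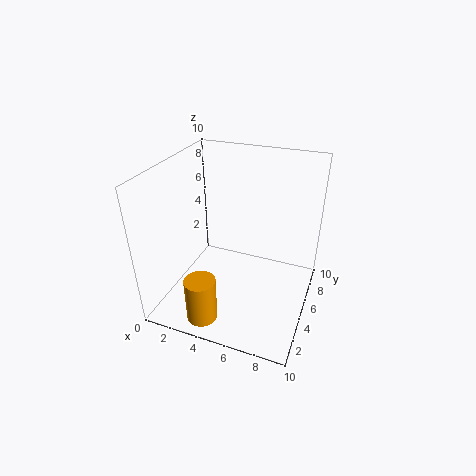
x = 4
y = 1
z = 1
r = 1
c = 'orange'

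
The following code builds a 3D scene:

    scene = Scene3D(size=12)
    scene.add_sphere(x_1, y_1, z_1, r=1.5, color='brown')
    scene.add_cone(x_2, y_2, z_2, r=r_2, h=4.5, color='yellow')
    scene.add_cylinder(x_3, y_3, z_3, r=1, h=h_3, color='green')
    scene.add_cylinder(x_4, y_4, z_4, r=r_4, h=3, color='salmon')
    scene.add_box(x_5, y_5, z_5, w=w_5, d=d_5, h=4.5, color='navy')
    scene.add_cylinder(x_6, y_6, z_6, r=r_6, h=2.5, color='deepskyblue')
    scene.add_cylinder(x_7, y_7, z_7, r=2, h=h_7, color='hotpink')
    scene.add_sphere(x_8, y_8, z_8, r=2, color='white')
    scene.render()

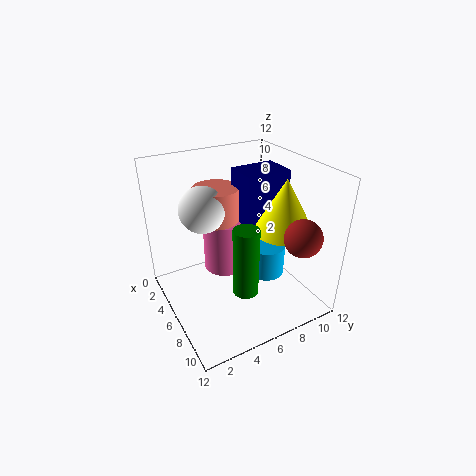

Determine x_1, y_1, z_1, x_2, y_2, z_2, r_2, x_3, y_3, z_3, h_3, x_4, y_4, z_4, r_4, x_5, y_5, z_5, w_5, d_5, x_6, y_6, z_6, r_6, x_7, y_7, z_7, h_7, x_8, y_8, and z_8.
x_1 = 10; y_1 = 9.5; z_1 = 7; x_2 = 7.5; y_2 = 9.5; z_2 = 6.5; r_2 = 2.5; x_3 = 9; y_3 = 5; z_3 = 3; h_3 = 5.5; x_4 = 3; y_4 = 5.5; z_4 = 6.5; r_4 = 2; x_5 = 3; y_5 = 7; z_5 = 6.5; w_5 = 3; d_5 = 4; x_6 = 8; y_6 = 7.5; z_6 = 3.5; r_6 = 1.5; x_7 = 2.5; y_7 = 6.5; z_7 = 1; h_7 = 5; x_8 = 3.5; y_8 = 4; z_8 = 8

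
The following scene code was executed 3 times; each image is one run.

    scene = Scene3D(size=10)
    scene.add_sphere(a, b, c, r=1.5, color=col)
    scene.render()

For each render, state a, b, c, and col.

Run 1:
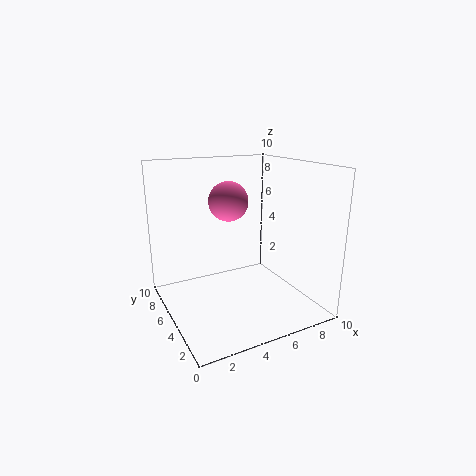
a = 5.5; b = 7.5; c = 7; col = 'hotpink'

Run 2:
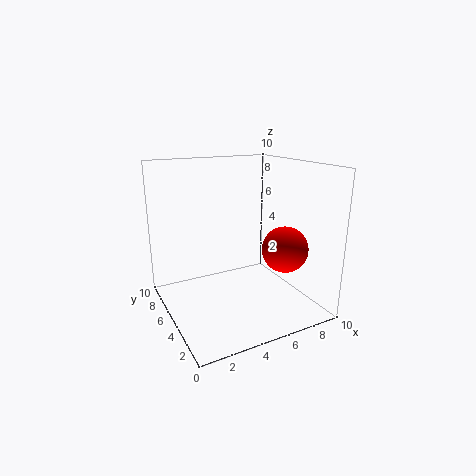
a = 7; b = 2.25; c = 4.75; col = 'red'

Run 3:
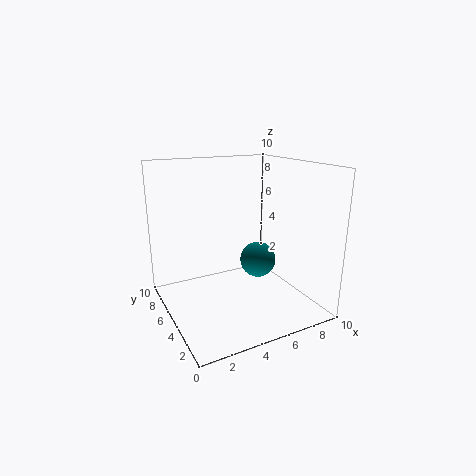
a = 8.5; b = 8; c = 1.5; col = 'teal'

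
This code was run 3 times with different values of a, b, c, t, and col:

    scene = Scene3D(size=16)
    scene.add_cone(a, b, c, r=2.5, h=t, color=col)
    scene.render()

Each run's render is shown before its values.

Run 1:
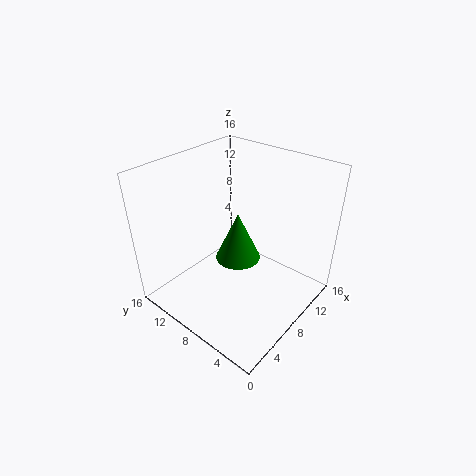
a = 8, b = 8, c = 5.5, t = 5.5, col = 'green'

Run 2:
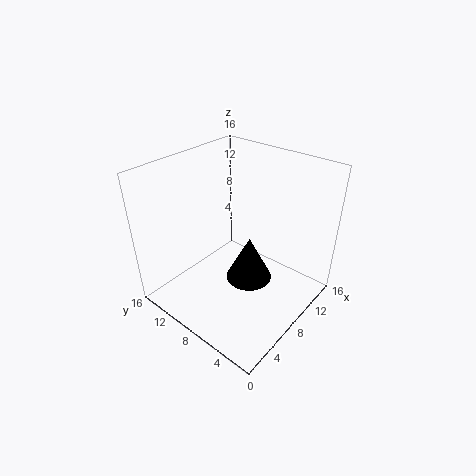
a = 7.5, b = 6, c = 4, t = 5, col = 'black'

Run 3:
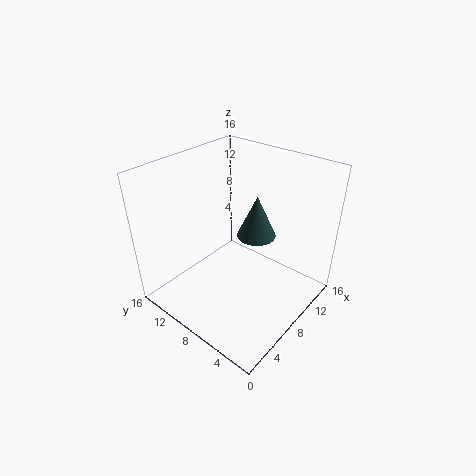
a = 13.5, b = 9.5, c = 5, t = 5.5, col = 'darkslategray'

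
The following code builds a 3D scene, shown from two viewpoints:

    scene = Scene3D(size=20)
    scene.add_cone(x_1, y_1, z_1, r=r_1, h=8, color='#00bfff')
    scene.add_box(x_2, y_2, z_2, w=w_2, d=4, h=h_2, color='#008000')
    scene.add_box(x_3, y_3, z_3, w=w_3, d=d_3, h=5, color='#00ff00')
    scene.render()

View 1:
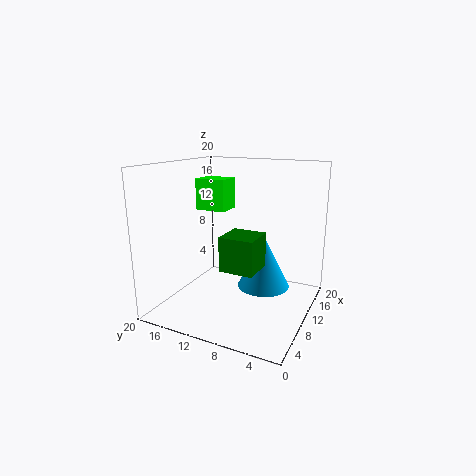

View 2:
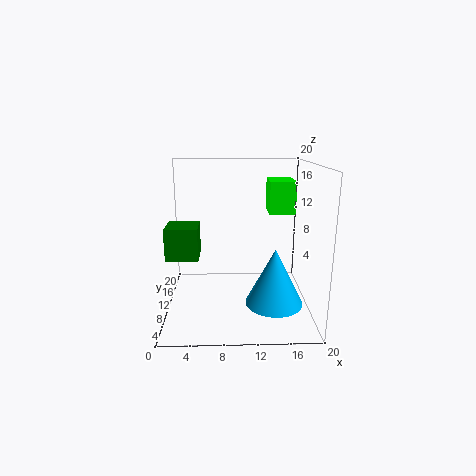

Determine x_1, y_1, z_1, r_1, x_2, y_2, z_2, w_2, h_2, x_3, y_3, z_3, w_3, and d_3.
x_1 = 15; y_1 = 8; z_1 = 1; r_1 = 4; x_2 = 1; y_2 = 4; z_2 = 9; w_2 = 4; h_2 = 4; x_3 = 15; y_3 = 15; z_3 = 12; w_3 = 4; d_3 = 5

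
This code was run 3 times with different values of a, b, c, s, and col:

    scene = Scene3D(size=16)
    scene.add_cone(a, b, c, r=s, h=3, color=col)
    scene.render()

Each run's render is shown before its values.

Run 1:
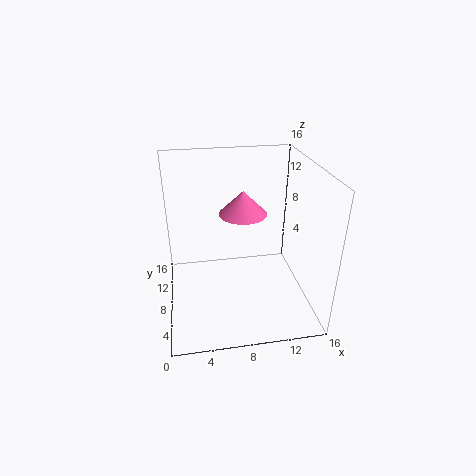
a = 9.5
b = 13
c = 8.5
s = 3
col = 'hotpink'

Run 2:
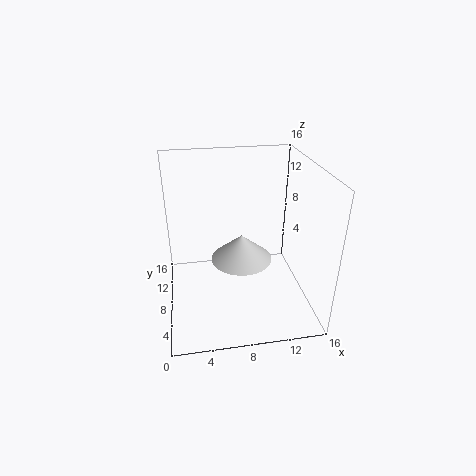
a = 8.5
b = 8.5
c = 5
s = 3.5
col = 'lightgray'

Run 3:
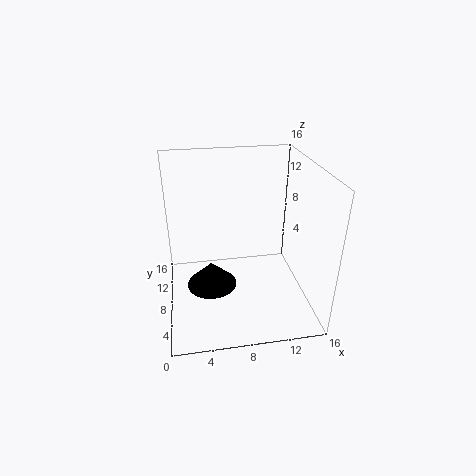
a = 5
b = 9.5
c = 1
s = 3
col = 'black'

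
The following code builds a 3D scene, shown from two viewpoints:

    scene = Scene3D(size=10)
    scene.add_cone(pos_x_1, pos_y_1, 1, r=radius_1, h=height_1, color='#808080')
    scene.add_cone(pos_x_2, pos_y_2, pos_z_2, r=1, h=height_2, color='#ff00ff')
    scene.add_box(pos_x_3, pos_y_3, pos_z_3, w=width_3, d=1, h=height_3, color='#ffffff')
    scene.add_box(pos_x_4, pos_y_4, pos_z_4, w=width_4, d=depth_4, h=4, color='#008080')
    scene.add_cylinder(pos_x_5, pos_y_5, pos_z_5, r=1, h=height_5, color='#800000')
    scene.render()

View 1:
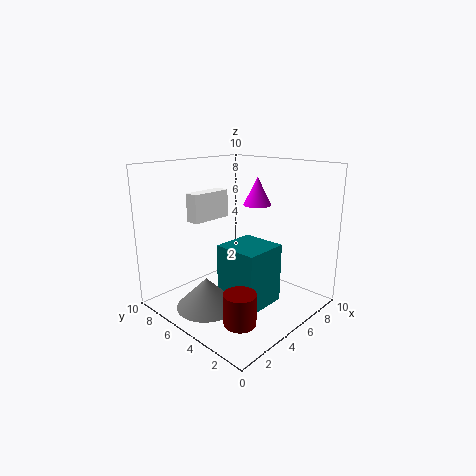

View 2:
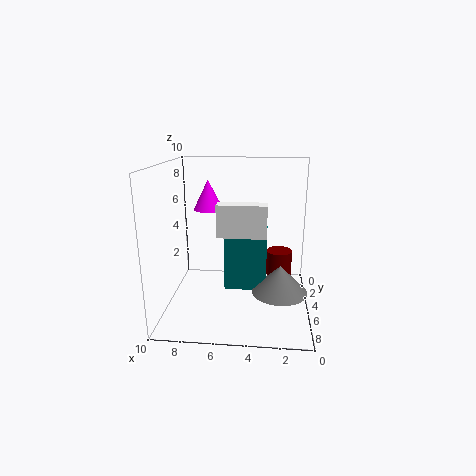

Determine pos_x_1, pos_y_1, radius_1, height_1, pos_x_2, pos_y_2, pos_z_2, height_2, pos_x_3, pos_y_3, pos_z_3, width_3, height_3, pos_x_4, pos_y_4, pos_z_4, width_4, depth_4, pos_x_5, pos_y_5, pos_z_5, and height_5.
pos_x_1 = 2, pos_y_1 = 5, radius_1 = 2, height_1 = 2, pos_x_2 = 7, pos_y_2 = 5, pos_z_2 = 7, height_2 = 2, pos_x_3 = 3, pos_y_3 = 7, pos_z_3 = 6, width_3 = 3, height_3 = 2, pos_x_4 = 3, pos_y_4 = 2, pos_z_4 = 1, width_4 = 3, depth_4 = 3, pos_x_5 = 2, pos_y_5 = 2, pos_z_5 = 1, height_5 = 2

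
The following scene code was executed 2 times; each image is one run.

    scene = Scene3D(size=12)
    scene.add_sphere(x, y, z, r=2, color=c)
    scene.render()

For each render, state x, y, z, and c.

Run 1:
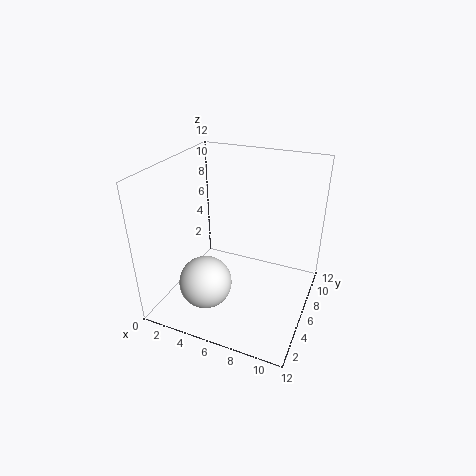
x = 5; y = 2; z = 4; c = 'white'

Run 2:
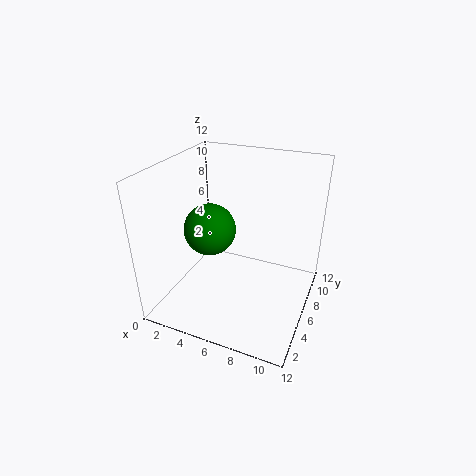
x = 4.5; y = 4; z = 7.5; c = 'green'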